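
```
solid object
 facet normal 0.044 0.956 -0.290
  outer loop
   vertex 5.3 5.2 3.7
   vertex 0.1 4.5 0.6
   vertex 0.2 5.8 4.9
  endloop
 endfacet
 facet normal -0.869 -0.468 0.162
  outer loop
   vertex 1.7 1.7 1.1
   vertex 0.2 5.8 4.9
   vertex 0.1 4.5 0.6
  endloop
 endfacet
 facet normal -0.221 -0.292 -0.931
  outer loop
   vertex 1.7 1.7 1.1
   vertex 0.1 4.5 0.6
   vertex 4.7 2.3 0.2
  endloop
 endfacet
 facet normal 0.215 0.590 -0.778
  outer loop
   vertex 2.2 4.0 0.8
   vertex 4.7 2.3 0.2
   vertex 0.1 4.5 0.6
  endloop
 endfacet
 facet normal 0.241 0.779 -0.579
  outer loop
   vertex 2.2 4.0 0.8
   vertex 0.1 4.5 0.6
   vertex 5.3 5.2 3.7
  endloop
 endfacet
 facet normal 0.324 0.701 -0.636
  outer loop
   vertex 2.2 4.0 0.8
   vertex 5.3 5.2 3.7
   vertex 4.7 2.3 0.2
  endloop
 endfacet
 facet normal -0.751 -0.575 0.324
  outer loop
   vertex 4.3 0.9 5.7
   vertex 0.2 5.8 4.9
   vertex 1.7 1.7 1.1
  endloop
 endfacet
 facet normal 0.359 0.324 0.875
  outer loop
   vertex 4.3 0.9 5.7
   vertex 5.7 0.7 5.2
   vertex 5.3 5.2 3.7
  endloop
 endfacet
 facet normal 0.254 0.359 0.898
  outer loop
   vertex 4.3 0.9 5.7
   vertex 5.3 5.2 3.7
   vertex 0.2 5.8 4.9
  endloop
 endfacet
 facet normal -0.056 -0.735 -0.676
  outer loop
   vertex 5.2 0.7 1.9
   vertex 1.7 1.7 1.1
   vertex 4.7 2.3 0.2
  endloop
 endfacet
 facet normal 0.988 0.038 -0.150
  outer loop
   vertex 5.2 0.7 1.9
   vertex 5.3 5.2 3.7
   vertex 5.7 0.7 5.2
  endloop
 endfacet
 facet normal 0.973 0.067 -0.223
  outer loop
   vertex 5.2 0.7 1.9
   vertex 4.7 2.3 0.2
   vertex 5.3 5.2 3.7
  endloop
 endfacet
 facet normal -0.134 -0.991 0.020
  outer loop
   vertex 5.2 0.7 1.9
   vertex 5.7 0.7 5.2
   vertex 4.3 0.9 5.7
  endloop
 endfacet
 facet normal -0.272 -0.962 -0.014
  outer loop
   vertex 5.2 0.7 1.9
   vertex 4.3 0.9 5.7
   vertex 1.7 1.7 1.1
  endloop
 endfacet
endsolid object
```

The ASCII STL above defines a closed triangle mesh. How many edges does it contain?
21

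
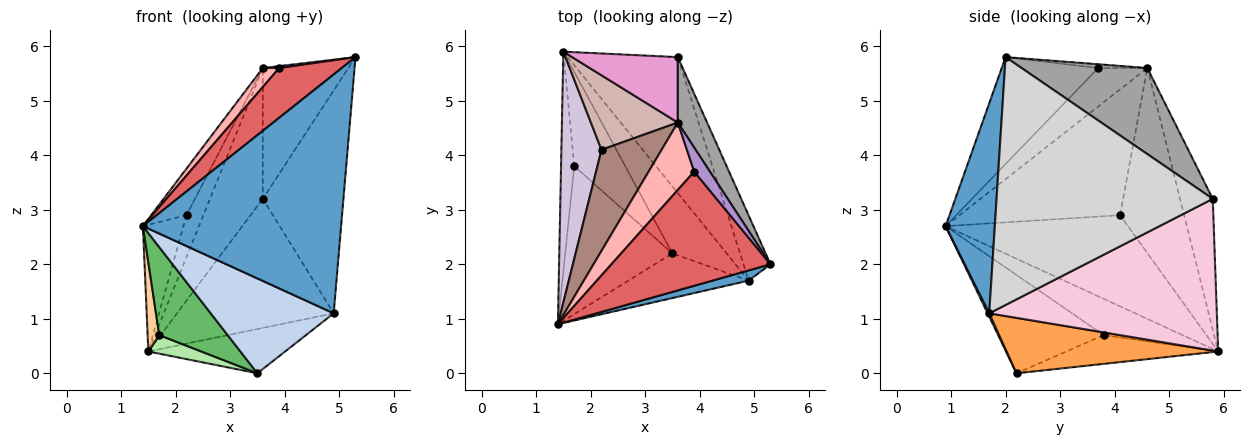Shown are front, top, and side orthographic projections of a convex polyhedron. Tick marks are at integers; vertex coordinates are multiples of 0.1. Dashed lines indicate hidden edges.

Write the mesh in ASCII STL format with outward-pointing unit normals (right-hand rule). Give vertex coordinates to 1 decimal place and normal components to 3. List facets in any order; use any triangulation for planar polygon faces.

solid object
 facet normal 0.241 -0.970 0.041
  outer loop
   vertex 4.9 1.7 1.1
   vertex 5.3 2.0 5.8
   vertex 1.4 0.9 2.7
  endloop
 endfacet
 facet normal 0.012 -0.905 -0.426
  outer loop
   vertex 4.9 1.7 1.1
   vertex 1.4 0.9 2.7
   vertex 3.5 2.2 0.0
  endloop
 endfacet
 facet normal 0.649 0.419 -0.635
  outer loop
   vertex 4.9 1.7 1.1
   vertex 3.5 2.2 0.0
   vertex 1.5 5.9 0.4
  endloop
 endfacet
 facet normal -0.931 -0.137 -0.338
  outer loop
   vertex 1.7 3.8 0.7
   vertex 1.4 0.9 2.7
   vertex 1.5 5.9 0.4
  endloop
 endfacet
 facet normal -0.619 -0.401 -0.675
  outer loop
   vertex 1.7 3.8 0.7
   vertex 3.5 2.2 0.0
   vertex 1.4 0.9 2.7
  endloop
 endfacet
 facet normal -0.484 -0.169 -0.859
  outer loop
   vertex 1.7 3.8 0.7
   vertex 1.5 5.9 0.4
   vertex 3.5 2.2 0.0
  endloop
 endfacet
 facet normal -0.524 -0.340 0.781
  outer loop
   vertex 3.9 3.7 5.6
   vertex 1.4 0.9 2.7
   vertex 5.3 2.0 5.8
  endloop
 endfacet
 facet normal -0.631 -0.210 0.747
  outer loop
   vertex 3.9 3.7 5.6
   vertex 3.6 4.6 5.6
   vertex 1.4 0.9 2.7
  endloop
 endfacet
 facet normal -0.233 -0.078 0.969
  outer loop
   vertex 3.9 3.7 5.6
   vertex 5.3 2.0 5.8
   vertex 3.6 4.6 5.6
  endloop
 endfacet
 facet normal -0.897 0.200 0.395
  outer loop
   vertex 2.2 4.1 2.9
   vertex 1.5 5.9 0.4
   vertex 1.4 0.9 2.7
  endloop
 endfacet
 facet normal -0.885 0.195 0.423
  outer loop
   vertex 2.2 4.1 2.9
   vertex 1.4 0.9 2.7
   vertex 3.6 4.6 5.6
  endloop
 endfacet
 facet normal -0.880 0.232 0.414
  outer loop
   vertex 2.2 4.1 2.9
   vertex 3.6 4.6 5.6
   vertex 1.5 5.9 0.4
  endloop
 endfacet
 facet normal -0.484 0.782 0.391
  outer loop
   vertex 3.6 5.8 3.2
   vertex 1.5 5.9 0.4
   vertex 3.6 4.6 5.6
  endloop
 endfacet
 facet normal 0.707 0.487 -0.513
  outer loop
   vertex 3.6 5.8 3.2
   vertex 4.9 1.7 1.1
   vertex 1.5 5.9 0.4
  endloop
 endfacet
 facet normal 0.796 0.541 0.271
  outer loop
   vertex 3.6 5.8 3.2
   vertex 3.6 4.6 5.6
   vertex 5.3 2.0 5.8
  endloop
 endfacet
 facet normal 0.932 0.348 -0.102
  outer loop
   vertex 3.6 5.8 3.2
   vertex 5.3 2.0 5.8
   vertex 4.9 1.7 1.1
  endloop
 endfacet
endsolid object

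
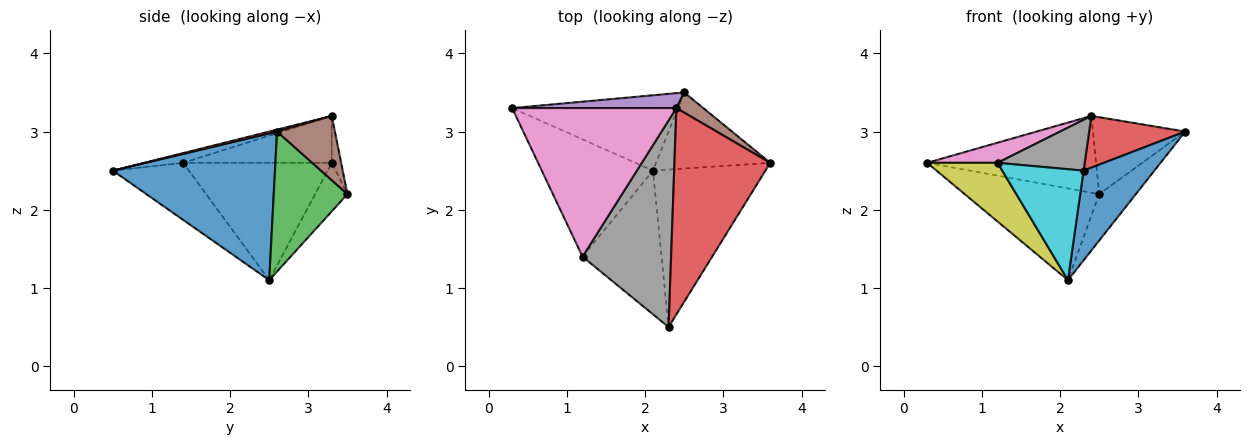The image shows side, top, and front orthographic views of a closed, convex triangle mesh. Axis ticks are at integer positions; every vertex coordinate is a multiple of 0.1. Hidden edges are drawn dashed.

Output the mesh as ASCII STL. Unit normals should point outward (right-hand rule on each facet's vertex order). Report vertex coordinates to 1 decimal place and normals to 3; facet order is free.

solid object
 facet normal 0.750 -0.327 -0.575
  outer loop
   vertex 2.1 2.5 1.1
   vertex 3.6 2.6 3.0
   vertex 2.3 0.5 2.5
  endloop
 endfacet
 facet normal -0.183 0.760 -0.624
  outer loop
   vertex 2.5 3.5 2.2
   vertex 2.1 2.5 1.1
   vertex 0.3 3.3 2.6
  endloop
 endfacet
 facet normal 0.723 0.360 -0.590
  outer loop
   vertex 2.5 3.5 2.2
   vertex 3.6 2.6 3.0
   vertex 2.1 2.5 1.1
  endloop
 endfacet
 facet normal 0.020 -0.243 0.970
  outer loop
   vertex 2.4 3.3 3.2
   vertex 2.3 0.5 2.5
   vertex 3.6 2.6 3.0
  endloop
 endfacet
 facet normal -0.054 0.980 0.191
  outer loop
   vertex 2.4 3.3 3.2
   vertex 2.5 3.5 2.2
   vertex 0.3 3.3 2.6
  endloop
 endfacet
 facet normal 0.519 0.827 0.217
  outer loop
   vertex 2.4 3.3 3.2
   vertex 3.6 2.6 3.0
   vertex 2.5 3.5 2.2
  endloop
 endfacet
 facet normal -0.272 -0.129 0.953
  outer loop
   vertex 1.2 1.4 2.6
   vertex 2.4 3.3 3.2
   vertex 0.3 3.3 2.6
  endloop
 endfacet
 facet normal -0.107 -0.238 0.966
  outer loop
   vertex 1.2 1.4 2.6
   vertex 2.3 0.5 2.5
   vertex 2.4 3.3 3.2
  endloop
 endfacet
 facet normal -0.686 -0.325 -0.650
  outer loop
   vertex 1.2 1.4 2.6
   vertex 0.3 3.3 2.6
   vertex 2.1 2.5 1.1
  endloop
 endfacet
 facet normal -0.497 -0.531 -0.687
  outer loop
   vertex 1.2 1.4 2.6
   vertex 2.1 2.5 1.1
   vertex 2.3 0.5 2.5
  endloop
 endfacet
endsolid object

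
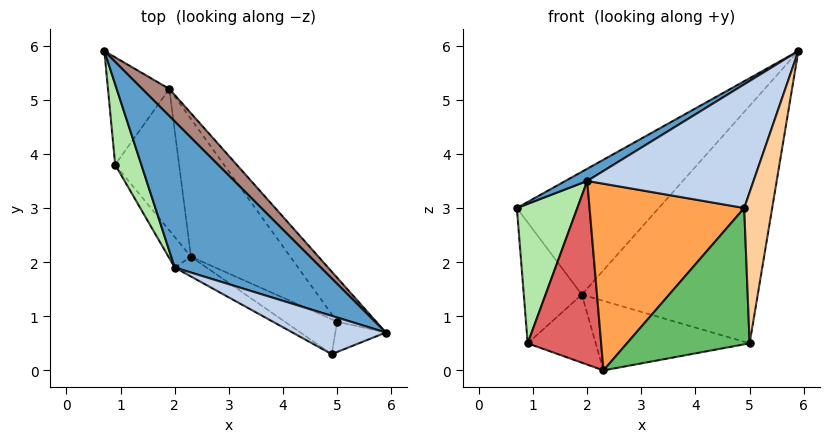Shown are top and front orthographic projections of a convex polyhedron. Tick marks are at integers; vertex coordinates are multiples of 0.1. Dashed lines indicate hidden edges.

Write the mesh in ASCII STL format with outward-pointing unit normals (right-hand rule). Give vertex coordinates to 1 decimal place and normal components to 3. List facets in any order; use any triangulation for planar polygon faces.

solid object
 facet normal -0.538 -0.070 0.840
  outer loop
   vertex 2.0 1.9 3.5
   vertex 5.9 0.7 5.9
   vertex 0.7 5.9 3.0
  endloop
 endfacet
 facet normal -0.430 -0.862 0.267
  outer loop
   vertex 2.0 1.9 3.5
   vertex 4.9 0.3 3.0
   vertex 5.9 0.7 5.9
  endloop
 endfacet
 facet normal -0.493 -0.865 -0.092
  outer loop
   vertex 2.0 1.9 3.5
   vertex 2.3 2.1 0.0
   vertex 4.9 0.3 3.0
  endloop
 endfacet
 facet normal 0.694 -0.706 -0.142
  outer loop
   vertex 5.0 0.9 0.5
   vertex 5.9 0.7 5.9
   vertex 4.9 0.3 3.0
  endloop
 endfacet
 facet normal -0.359 -0.904 -0.231
  outer loop
   vertex 5.0 0.9 0.5
   vertex 4.9 0.3 3.0
   vertex 2.3 2.1 0.0
  endloop
 endfacet
 facet normal -0.944 -0.286 0.165
  outer loop
   vertex 0.9 3.8 0.5
   vertex 2.0 1.9 3.5
   vertex 0.7 5.9 3.0
  endloop
 endfacet
 facet normal -0.782 -0.614 -0.102
  outer loop
   vertex 0.9 3.8 0.5
   vertex 2.3 2.1 0.0
   vertex 2.0 1.9 3.5
  endloop
 endfacet
 facet normal 0.343 0.423 -0.839
  outer loop
   vertex 1.9 5.2 1.4
   vertex 5.0 0.9 0.5
   vertex 2.3 2.1 0.0
  endloop
 endfacet
 facet normal 0.200 0.425 -0.883
  outer loop
   vertex 1.9 5.2 1.4
   vertex 2.3 2.1 0.0
   vertex 0.9 3.8 0.5
  endloop
 endfacet
 facet normal -0.410 0.682 -0.606
  outer loop
   vertex 1.9 5.2 1.4
   vertex 0.9 3.8 0.5
   vertex 0.7 5.9 3.0
  endloop
 endfacet
 facet normal 0.651 0.742 0.163
  outer loop
   vertex 1.9 5.2 1.4
   vertex 0.7 5.9 3.0
   vertex 5.9 0.7 5.9
  endloop
 endfacet
 facet normal 0.795 0.596 -0.110
  outer loop
   vertex 1.9 5.2 1.4
   vertex 5.9 0.7 5.9
   vertex 5.0 0.9 0.5
  endloop
 endfacet
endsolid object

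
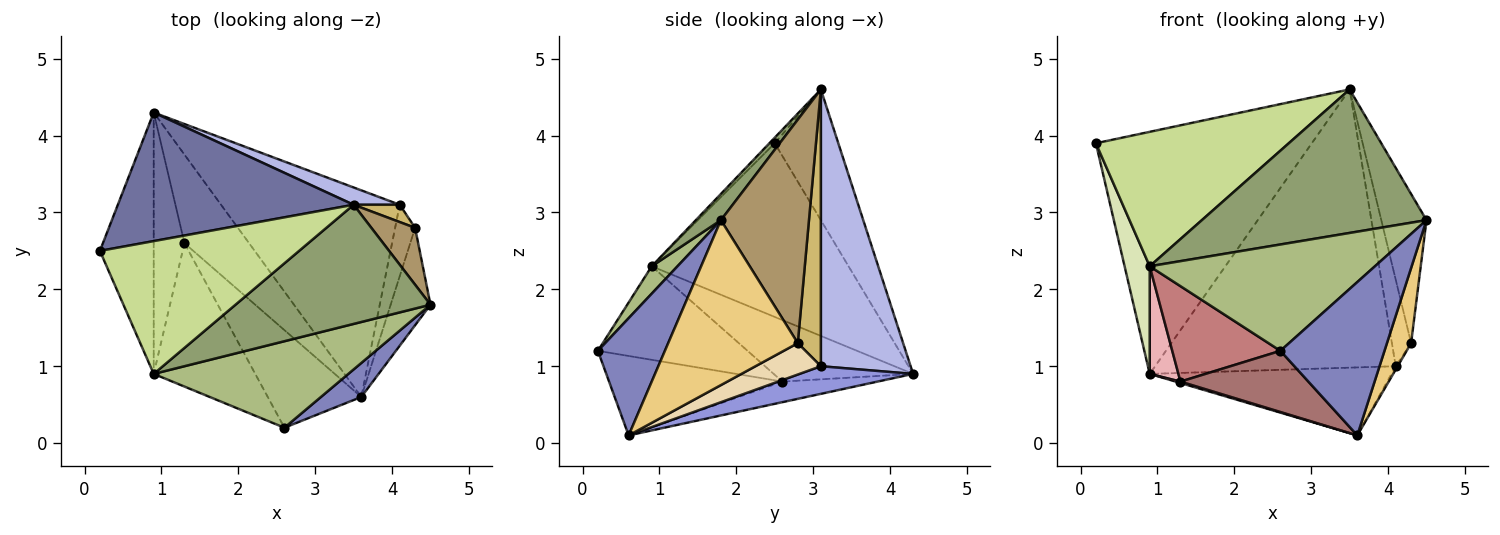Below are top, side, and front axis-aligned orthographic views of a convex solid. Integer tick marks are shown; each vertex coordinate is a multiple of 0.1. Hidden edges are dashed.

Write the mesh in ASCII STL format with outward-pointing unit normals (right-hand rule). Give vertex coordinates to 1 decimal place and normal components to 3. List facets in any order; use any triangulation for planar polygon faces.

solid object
 facet normal -0.252 0.855 0.454
  outer loop
   vertex 3.5 3.1 4.6
   vertex 0.9 4.3 0.9
   vertex 0.2 2.5 3.9
  endloop
 endfacet
 facet normal 0.532 -0.827 0.183
  outer loop
   vertex 2.6 0.2 1.2
   vertex 3.6 0.6 0.1
   vertex 4.5 1.8 2.9
  endloop
 endfacet
 facet normal 0.145 0.309 -0.940
  outer loop
   vertex 4.1 3.1 1.0
   vertex 3.6 0.6 0.1
   vertex 0.9 4.3 0.9
  endloop
 endfacet
 facet normal 0.349 0.935 0.058
  outer loop
   vertex 4.1 3.1 1.0
   vertex 0.9 4.3 0.9
   vertex 3.5 3.1 4.6
  endloop
 endfacet
 facet normal 0.086 -0.767 0.636
  outer loop
   vertex 0.9 0.9 2.3
   vertex 4.5 1.8 2.9
   vertex 3.5 3.1 4.6
  endloop
 endfacet
 facet normal 0.088 -0.773 0.628
  outer loop
   vertex 0.9 0.9 2.3
   vertex 2.6 0.2 1.2
   vertex 4.5 1.8 2.9
  endloop
 endfacet
 facet normal -0.020 -0.711 0.703
  outer loop
   vertex 0.9 0.9 2.3
   vertex 3.5 3.1 4.6
   vertex 0.2 2.5 3.9
  endloop
 endfacet
 facet normal -0.948 -0.121 -0.294
  outer loop
   vertex 0.9 0.9 2.3
   vertex 0.2 2.5 3.9
   vertex 0.9 4.3 0.9
  endloop
 endfacet
 facet normal 0.876 0.450 0.172
  outer loop
   vertex 4.3 2.8 1.3
   vertex 3.5 3.1 4.6
   vertex 4.5 1.8 2.9
  endloop
 endfacet
 facet normal 0.762 0.635 0.127
  outer loop
   vertex 4.3 2.8 1.3
   vertex 4.1 3.1 1.0
   vertex 3.5 3.1 4.6
  endloop
 endfacet
 facet normal 0.956 -0.178 -0.231
  outer loop
   vertex 4.3 2.8 1.3
   vertex 4.5 1.8 2.9
   vertex 3.6 0.6 0.1
  endloop
 endfacet
 facet normal 0.843 0.025 -0.537
  outer loop
   vertex 4.3 2.8 1.3
   vertex 3.6 0.6 0.1
   vertex 4.1 3.1 1.0
  endloop
 endfacet
 facet normal -0.584 -0.431 -0.688
  outer loop
   vertex 1.3 2.6 0.8
   vertex 3.6 0.6 0.1
   vertex 2.6 0.2 1.2
  endloop
 endfacet
 facet normal -0.608 -0.440 -0.661
  outer loop
   vertex 1.3 2.6 0.8
   vertex 2.6 0.2 1.2
   vertex 0.9 0.9 2.3
  endloop
 endfacet
 facet normal -0.303 -0.015 -0.953
  outer loop
   vertex 1.3 2.6 0.8
   vertex 0.9 4.3 0.9
   vertex 3.6 0.6 0.1
  endloop
 endfacet
 facet normal -0.880 -0.181 -0.440
  outer loop
   vertex 1.3 2.6 0.8
   vertex 0.9 0.9 2.3
   vertex 0.9 4.3 0.9
  endloop
 endfacet
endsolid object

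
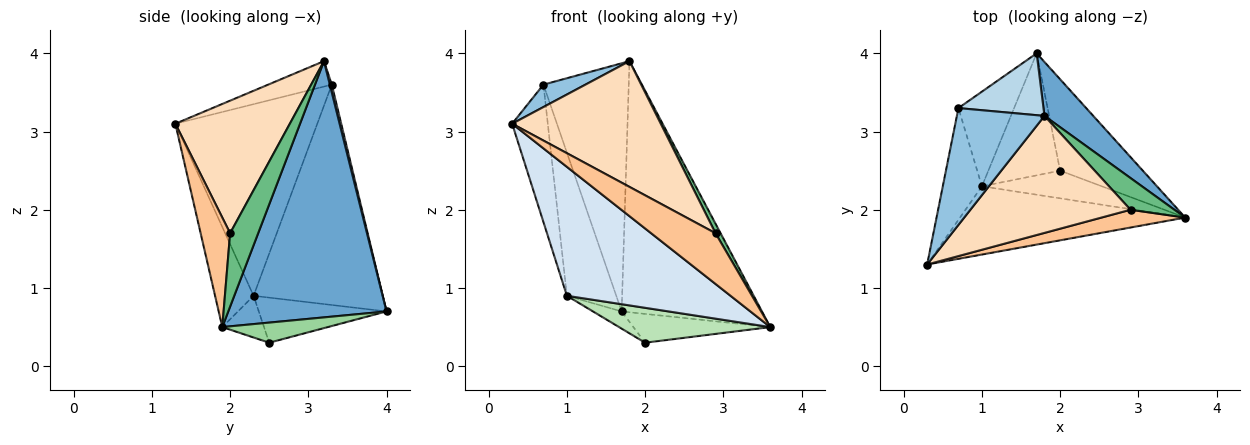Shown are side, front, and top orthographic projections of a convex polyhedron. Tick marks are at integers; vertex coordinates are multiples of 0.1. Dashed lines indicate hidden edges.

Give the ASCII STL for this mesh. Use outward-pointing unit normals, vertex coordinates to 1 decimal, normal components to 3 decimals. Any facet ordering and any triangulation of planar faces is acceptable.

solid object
 facet normal 0.741 0.657 0.141
  outer loop
   vertex 1.8 3.2 3.9
   vertex 3.6 1.9 0.5
   vertex 1.7 4.0 0.7
  endloop
 endfacet
 facet normal -0.274 -0.181 0.944
  outer loop
   vertex 0.7 3.3 3.6
   vertex 0.3 1.3 3.1
   vertex 1.8 3.2 3.9
  endloop
 endfacet
 facet normal 0.022 0.970 0.242
  outer loop
   vertex 0.7 3.3 3.6
   vertex 1.8 3.2 3.9
   vertex 1.7 4.0 0.7
  endloop
 endfacet
 facet normal -0.204 -0.865 -0.458
  outer loop
   vertex 1.0 2.3 0.9
   vertex 3.6 1.9 0.5
   vertex 0.3 1.3 3.1
  endloop
 endfacet
 facet normal -0.951 0.239 -0.194
  outer loop
   vertex 1.0 2.3 0.9
   vertex 0.3 1.3 3.1
   vertex 0.7 3.3 3.6
  endloop
 endfacet
 facet normal -0.909 0.347 -0.230
  outer loop
   vertex 1.0 2.3 0.9
   vertex 0.7 3.3 3.6
   vertex 1.7 4.0 0.7
  endloop
 endfacet
 facet normal 0.397 -0.866 0.304
  outer loop
   vertex 2.9 2.0 1.7
   vertex 0.3 1.3 3.1
   vertex 3.6 1.9 0.5
  endloop
 endfacet
 facet normal 0.491 -0.638 0.593
  outer loop
   vertex 2.9 2.0 1.7
   vertex 1.8 3.2 3.9
   vertex 0.3 1.3 3.1
  endloop
 endfacet
 facet normal 0.848 -0.153 0.507
  outer loop
   vertex 2.9 2.0 1.7
   vertex 3.6 1.9 0.5
   vertex 1.8 3.2 3.9
  endloop
 endfacet
 facet normal 0.226 0.293 -0.929
  outer loop
   vertex 2.0 2.5 0.3
   vertex 1.7 4.0 0.7
   vertex 3.6 1.9 0.5
  endloop
 endfacet
 facet normal -0.211 -0.766 -0.607
  outer loop
   vertex 2.0 2.5 0.3
   vertex 3.6 1.9 0.5
   vertex 1.0 2.3 0.9
  endloop
 endfacet
 facet normal -0.528 0.119 -0.841
  outer loop
   vertex 2.0 2.5 0.3
   vertex 1.0 2.3 0.9
   vertex 1.7 4.0 0.7
  endloop
 endfacet
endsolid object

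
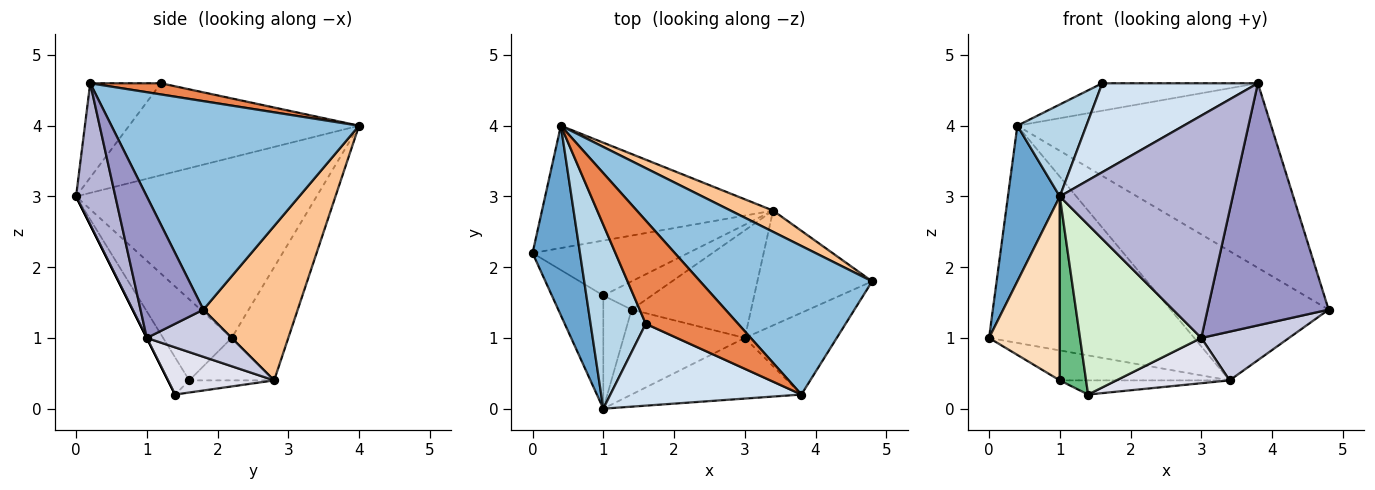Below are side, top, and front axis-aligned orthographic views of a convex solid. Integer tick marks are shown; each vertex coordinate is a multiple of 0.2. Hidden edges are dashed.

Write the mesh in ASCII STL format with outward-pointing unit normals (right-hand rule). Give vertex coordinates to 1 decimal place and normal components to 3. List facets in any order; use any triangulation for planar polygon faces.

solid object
 facet normal -0.947 -0.204 0.249
  outer loop
   vertex 0.4 4.0 4.0
   vertex 0.0 2.2 1.0
   vertex 1.0 0.0 3.0
  endloop
 endfacet
 facet normal 0.605 0.620 0.499
  outer loop
   vertex 3.8 0.2 4.6
   vertex 4.8 1.8 1.4
   vertex 0.4 4.0 4.0
  endloop
 endfacet
 facet normal -0.830 -0.249 0.498
  outer loop
   vertex 1.6 1.2 4.6
   vertex 0.4 4.0 4.0
   vertex 1.0 0.0 3.0
  endloop
 endfacet
 facet normal -0.317 -0.698 0.642
  outer loop
   vertex 1.6 1.2 4.6
   vertex 1.0 0.0 3.0
   vertex 3.8 0.2 4.6
  endloop
 endfacet
 facet normal 0.116 0.255 0.960
  outer loop
   vertex 1.6 1.2 4.6
   vertex 3.8 0.2 4.6
   vertex 0.4 4.0 4.0
  endloop
 endfacet
 facet normal -0.234 0.847 -0.477
  outer loop
   vertex 3.4 2.8 0.4
   vertex 0.0 2.2 1.0
   vertex 0.4 4.0 4.0
  endloop
 endfacet
 facet normal 0.508 0.850 0.140
  outer loop
   vertex 3.4 2.8 0.4
   vertex 0.4 4.0 4.0
   vertex 4.8 1.8 1.4
  endloop
 endfacet
 facet normal -0.637 -0.657 -0.404
  outer loop
   vertex 1.0 1.6 0.4
   vertex 1.0 0.0 3.0
   vertex 0.0 2.2 1.0
  endloop
 endfacet
 facet normal -0.567 -0.702 -0.432
  outer loop
   vertex 1.0 1.6 0.4
   vertex 1.4 1.4 0.2
   vertex 1.0 0.0 3.0
  endloop
 endfacet
 facet normal -0.233 0.466 -0.854
  outer loop
   vertex 1.0 1.6 0.4
   vertex 0.0 2.2 1.0
   vertex 3.4 2.8 0.4
  endloop
 endfacet
 facet normal -0.218 0.436 -0.873
  outer loop
   vertex 1.0 1.6 0.4
   vertex 3.4 2.8 0.4
   vertex 1.4 1.4 0.2
  endloop
 endfacet
 facet normal 0.000 -0.894 -0.447
  outer loop
   vertex 3.0 1.0 1.0
   vertex 1.0 0.0 3.0
   vertex 1.4 1.4 0.2
  endloop
 endfacet
 facet normal 0.442 -0.850 -0.287
  outer loop
   vertex 3.0 1.0 1.0
   vertex 4.8 1.8 1.4
   vertex 3.8 0.2 4.6
  endloop
 endfacet
 facet normal 0.214 -0.942 -0.257
  outer loop
   vertex 3.0 1.0 1.0
   vertex 3.8 0.2 4.6
   vertex 1.0 0.0 3.0
  endloop
 endfacet
 facet normal 0.354 -0.366 -0.861
  outer loop
   vertex 3.0 1.0 1.0
   vertex 3.4 2.8 0.4
   vertex 4.8 1.8 1.4
  endloop
 endfacet
 facet normal 0.342 -0.365 -0.866
  outer loop
   vertex 3.0 1.0 1.0
   vertex 1.4 1.4 0.2
   vertex 3.4 2.8 0.4
  endloop
 endfacet
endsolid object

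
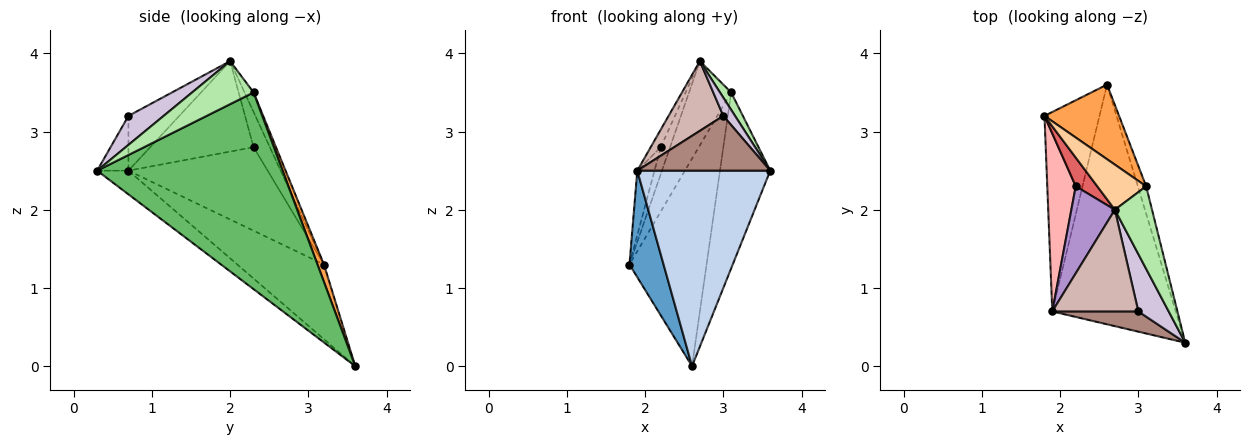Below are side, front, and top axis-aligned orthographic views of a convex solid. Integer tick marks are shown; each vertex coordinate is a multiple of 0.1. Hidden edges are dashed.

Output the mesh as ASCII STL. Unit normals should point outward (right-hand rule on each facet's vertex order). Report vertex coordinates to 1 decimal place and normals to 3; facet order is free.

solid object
 facet normal -0.768 -0.302 -0.565
  outer loop
   vertex 1.9 0.7 2.5
   vertex 1.8 3.2 1.3
   vertex 2.6 3.6 0.0
  endloop
 endfacet
 facet normal -0.147 -0.625 -0.766
  outer loop
   vertex 1.9 0.7 2.5
   vertex 2.6 3.6 0.0
   vertex 3.6 0.3 2.5
  endloop
 endfacet
 facet normal 0.079 0.938 0.337
  outer loop
   vertex 3.1 2.3 3.5
   vertex 2.6 3.6 0.0
   vertex 1.8 3.2 1.3
  endloop
 endfacet
 facet normal -0.186 0.866 0.464
  outer loop
   vertex 3.1 2.3 3.5
   vertex 1.8 3.2 1.3
   vertex 2.7 2.0 3.9
  endloop
 endfacet
 facet normal 0.964 0.261 -0.041
  outer loop
   vertex 3.1 2.3 3.5
   vertex 3.6 0.3 2.5
   vertex 2.6 3.6 0.0
  endloop
 endfacet
 facet normal 0.750 -0.136 0.648
  outer loop
   vertex 3.1 2.3 3.5
   vertex 2.7 2.0 3.9
   vertex 3.6 0.3 2.5
  endloop
 endfacet
 facet normal -0.766 0.440 0.468
  outer loop
   vertex 2.2 2.3 2.8
   vertex 2.7 2.0 3.9
   vertex 1.8 3.2 1.3
  endloop
 endfacet
 facet normal -0.940 0.116 0.320
  outer loop
   vertex 2.2 2.3 2.8
   vertex 1.8 3.2 1.3
   vertex 1.9 0.7 2.5
  endloop
 endfacet
 facet normal -0.898 0.087 0.432
  outer loop
   vertex 2.2 2.3 2.8
   vertex 1.9 0.7 2.5
   vertex 2.7 2.0 3.9
  endloop
 endfacet
 facet normal 0.673 -0.224 0.705
  outer loop
   vertex 3.0 0.7 3.2
   vertex 3.6 0.3 2.5
   vertex 2.7 2.0 3.9
  endloop
 endfacet
 facet normal -0.216 -0.916 0.339
  outer loop
   vertex 3.0 0.7 3.2
   vertex 1.9 0.7 2.5
   vertex 3.6 0.3 2.5
  endloop
 endfacet
 facet normal -0.465 -0.501 0.730
  outer loop
   vertex 3.0 0.7 3.2
   vertex 2.7 2.0 3.9
   vertex 1.9 0.7 2.5
  endloop
 endfacet
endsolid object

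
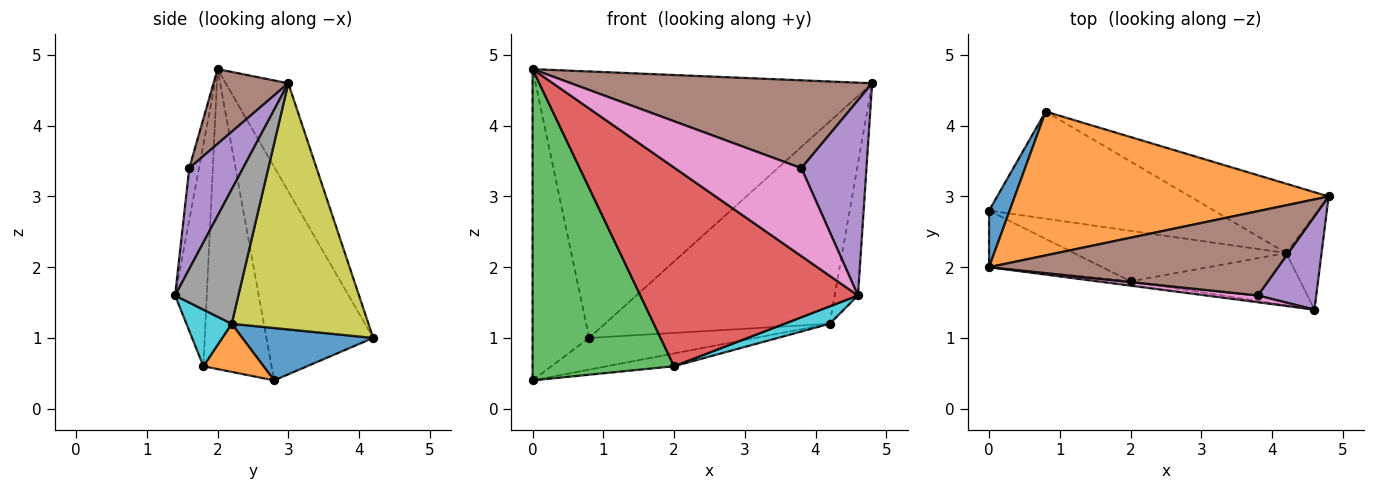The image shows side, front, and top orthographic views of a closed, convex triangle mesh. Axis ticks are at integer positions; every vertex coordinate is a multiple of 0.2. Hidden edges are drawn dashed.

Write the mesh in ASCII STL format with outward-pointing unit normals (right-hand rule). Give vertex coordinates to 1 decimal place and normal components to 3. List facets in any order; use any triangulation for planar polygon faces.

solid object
 facet normal -0.880 0.467 0.085
  outer loop
   vertex 0.8 4.2 1.0
   vertex 0.0 2.8 0.4
   vertex 0.0 2.0 4.8
  endloop
 endfacet
 facet normal -0.161 0.868 0.469
  outer loop
   vertex 0.8 4.2 1.0
   vertex 0.0 2.0 4.8
   vertex 4.8 3.0 4.6
  endloop
 endfacet
 facet normal -0.428 -0.889 -0.162
  outer loop
   vertex 2.0 1.8 0.6
   vertex 0.0 2.0 4.8
   vertex 0.0 2.8 0.4
  endloop
 endfacet
 facet normal -0.144 -0.989 -0.021
  outer loop
   vertex 2.0 1.8 0.6
   vertex 4.6 1.4 1.6
   vertex 0.0 2.0 4.8
  endloop
 endfacet
 facet normal 0.598 -0.723 0.346
  outer loop
   vertex 3.8 1.6 3.4
   vertex 4.6 1.4 1.6
   vertex 4.8 3.0 4.6
  endloop
 endfacet
 facet normal 0.176 -0.710 0.682
  outer loop
   vertex 3.8 1.6 3.4
   vertex 4.8 3.0 4.6
   vertex 0.0 2.0 4.8
  endloop
 endfacet
 facet normal -0.076 -0.994 0.076
  outer loop
   vertex 3.8 1.6 3.4
   vertex 0.0 2.0 4.8
   vertex 4.6 1.4 1.6
  endloop
 endfacet
 facet normal 0.911 0.336 -0.240
  outer loop
   vertex 4.2 2.2 1.2
   vertex 4.8 3.0 4.6
   vertex 4.6 1.4 1.6
  endloop
 endfacet
 facet normal 0.499 0.820 -0.281
  outer loop
   vertex 4.2 2.2 1.2
   vertex 0.8 4.2 1.0
   vertex 4.8 3.0 4.6
  endloop
 endfacet
 facet normal 0.302 -0.302 -0.905
  outer loop
   vertex 4.2 2.2 1.2
   vertex 4.6 1.4 1.6
   vertex 2.0 1.8 0.6
  endloop
 endfacet
 facet normal 0.218 0.277 -0.936
  outer loop
   vertex 4.2 2.2 1.2
   vertex 0.0 2.8 0.4
   vertex 0.8 4.2 1.0
  endloop
 endfacet
 facet normal 0.215 0.240 -0.947
  outer loop
   vertex 4.2 2.2 1.2
   vertex 2.0 1.8 0.6
   vertex 0.0 2.8 0.4
  endloop
 endfacet
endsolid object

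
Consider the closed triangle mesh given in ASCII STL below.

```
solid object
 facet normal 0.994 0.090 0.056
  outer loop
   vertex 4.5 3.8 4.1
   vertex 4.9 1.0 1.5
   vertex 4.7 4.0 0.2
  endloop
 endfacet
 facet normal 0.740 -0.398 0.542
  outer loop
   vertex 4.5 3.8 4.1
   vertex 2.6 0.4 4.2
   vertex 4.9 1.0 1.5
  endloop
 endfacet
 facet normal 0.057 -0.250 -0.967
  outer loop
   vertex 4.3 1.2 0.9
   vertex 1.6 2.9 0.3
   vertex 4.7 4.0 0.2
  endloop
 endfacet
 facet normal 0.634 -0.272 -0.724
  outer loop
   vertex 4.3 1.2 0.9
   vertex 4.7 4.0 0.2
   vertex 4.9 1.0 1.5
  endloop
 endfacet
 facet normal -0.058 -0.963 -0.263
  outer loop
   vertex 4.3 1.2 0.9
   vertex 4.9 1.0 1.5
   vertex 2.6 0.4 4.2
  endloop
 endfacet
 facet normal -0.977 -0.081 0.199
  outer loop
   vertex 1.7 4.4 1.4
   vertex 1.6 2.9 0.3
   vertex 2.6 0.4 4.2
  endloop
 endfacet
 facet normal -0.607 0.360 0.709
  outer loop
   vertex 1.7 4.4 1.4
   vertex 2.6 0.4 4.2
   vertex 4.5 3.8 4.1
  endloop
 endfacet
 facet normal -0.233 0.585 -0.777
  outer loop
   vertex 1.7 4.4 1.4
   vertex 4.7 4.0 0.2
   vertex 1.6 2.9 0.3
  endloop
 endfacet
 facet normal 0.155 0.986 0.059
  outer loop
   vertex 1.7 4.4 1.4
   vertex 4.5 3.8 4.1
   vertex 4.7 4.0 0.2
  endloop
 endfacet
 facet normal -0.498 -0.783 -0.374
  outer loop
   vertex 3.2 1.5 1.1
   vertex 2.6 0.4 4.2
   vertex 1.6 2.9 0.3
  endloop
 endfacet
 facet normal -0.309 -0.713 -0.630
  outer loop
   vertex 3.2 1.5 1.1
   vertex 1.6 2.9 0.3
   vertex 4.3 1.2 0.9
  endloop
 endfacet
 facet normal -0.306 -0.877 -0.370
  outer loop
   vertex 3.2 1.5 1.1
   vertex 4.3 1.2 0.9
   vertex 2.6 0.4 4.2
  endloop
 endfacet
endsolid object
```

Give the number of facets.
12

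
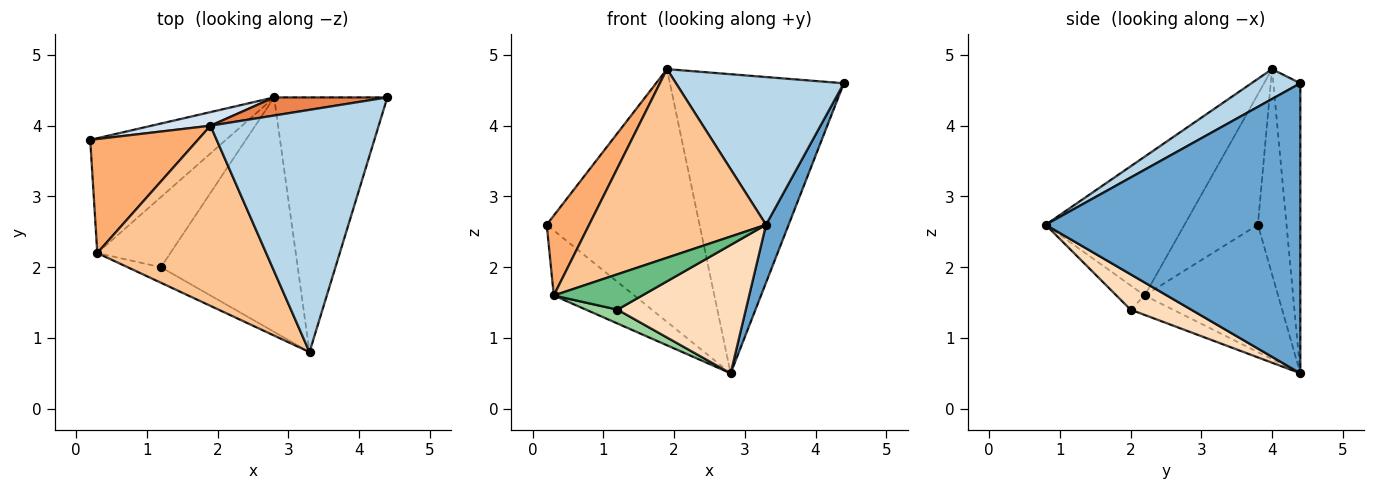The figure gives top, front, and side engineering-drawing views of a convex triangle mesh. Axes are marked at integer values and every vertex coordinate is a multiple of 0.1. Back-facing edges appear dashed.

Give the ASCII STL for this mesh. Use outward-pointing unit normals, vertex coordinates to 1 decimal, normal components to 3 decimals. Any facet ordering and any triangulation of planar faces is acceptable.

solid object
 facet normal 0.928 -0.082 -0.362
  outer loop
   vertex 2.8 4.4 0.5
   vertex 4.4 4.4 4.6
   vertex 3.3 0.8 2.6
  endloop
 endfacet
 facet normal -0.632 0.382 -0.674
  outer loop
   vertex 0.3 2.2 1.6
   vertex 0.2 3.8 2.6
   vertex 2.8 4.4 0.5
  endloop
 endfacet
 facet normal 0.150 -0.515 0.844
  outer loop
   vertex 1.9 4.0 4.8
   vertex 3.3 0.8 2.6
   vertex 4.4 4.4 4.6
  endloop
 endfacet
 facet normal -0.184 0.982 0.053
  outer loop
   vertex 1.9 4.0 4.8
   vertex 2.8 4.4 0.5
   vertex 0.2 3.8 2.6
  endloop
 endfacet
 facet normal -0.153 0.986 0.060
  outer loop
   vertex 1.9 4.0 4.8
   vertex 4.4 4.4 4.6
   vertex 2.8 4.4 0.5
  endloop
 endfacet
 facet normal -0.704 -0.407 0.581
  outer loop
   vertex 1.9 4.0 4.8
   vertex 0.2 3.8 2.6
   vertex 0.3 2.2 1.6
  endloop
 endfacet
 facet normal -0.494 -0.629 0.601
  outer loop
   vertex 1.9 4.0 4.8
   vertex 0.3 2.2 1.6
   vertex 3.3 0.8 2.6
  endloop
 endfacet
 facet normal 0.221 -0.468 -0.855
  outer loop
   vertex 1.2 2.0 1.4
   vertex 2.8 4.4 0.5
   vertex 3.3 0.8 2.6
  endloop
 endfacet
 facet normal -0.281 -0.878 -0.387
  outer loop
   vertex 1.2 2.0 1.4
   vertex 3.3 0.8 2.6
   vertex 0.3 2.2 1.6
  endloop
 endfacet
 facet normal -0.253 -0.188 -0.949
  outer loop
   vertex 1.2 2.0 1.4
   vertex 0.3 2.2 1.6
   vertex 2.8 4.4 0.5
  endloop
 endfacet
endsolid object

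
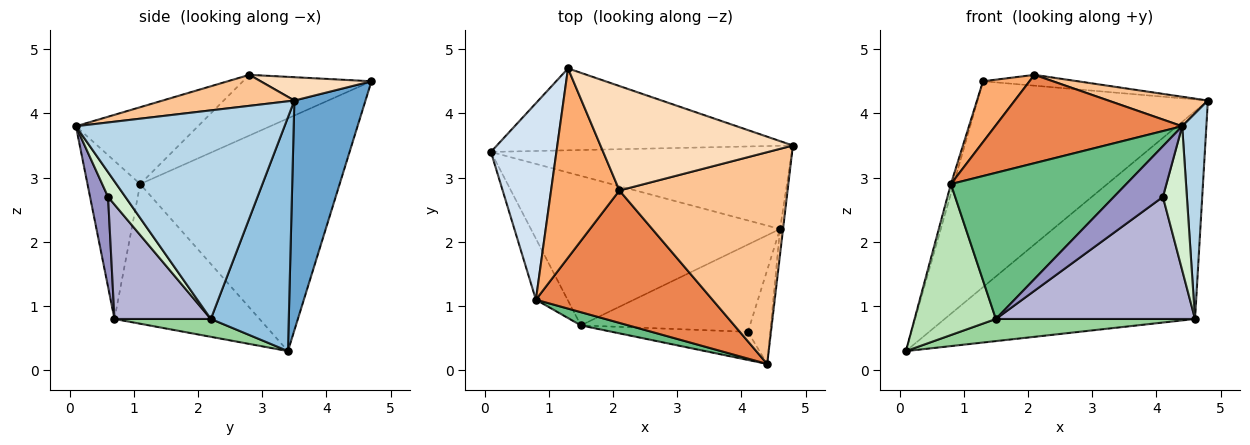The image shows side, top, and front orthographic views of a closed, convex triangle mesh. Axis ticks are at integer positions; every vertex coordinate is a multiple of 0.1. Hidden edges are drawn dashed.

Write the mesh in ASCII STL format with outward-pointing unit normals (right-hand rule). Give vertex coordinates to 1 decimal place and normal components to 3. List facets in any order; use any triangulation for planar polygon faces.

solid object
 facet normal 0.276 0.893 -0.355
  outer loop
   vertex 1.3 4.7 4.5
   vertex 4.8 3.5 4.2
   vertex 0.1 3.4 0.3
  endloop
 endfacet
 facet normal 0.278 0.892 -0.357
  outer loop
   vertex 4.6 2.2 0.8
   vertex 0.1 3.4 0.3
   vertex 4.8 3.5 4.2
  endloop
 endfacet
 facet normal 0.993 -0.115 -0.014
  outer loop
   vertex 4.6 2.2 0.8
   vertex 4.8 3.5 4.2
   vertex 4.4 0.1 3.8
  endloop
 endfacet
 facet normal -0.963 0.013 0.271
  outer loop
   vertex 0.8 1.1 2.9
   vertex 1.3 4.7 4.5
   vertex 0.1 3.4 0.3
  endloop
 endfacet
 facet normal -0.340 -0.522 0.782
  outer loop
   vertex 2.1 2.8 4.6
   vertex 0.8 1.1 2.9
   vertex 4.4 0.1 3.8
  endloop
 endfacet
 facet normal -0.646 -0.234 0.727
  outer loop
   vertex 2.1 2.8 4.6
   vertex 1.3 4.7 4.5
   vertex 0.8 1.1 2.9
  endloop
 endfacet
 facet normal 0.180 -0.136 0.974
  outer loop
   vertex 2.1 2.8 4.6
   vertex 4.4 0.1 3.8
   vertex 4.8 3.5 4.2
  endloop
 endfacet
 facet normal 0.120 0.102 0.988
  outer loop
   vertex 2.1 2.8 4.6
   vertex 4.8 3.5 4.2
   vertex 1.3 4.7 4.5
  endloop
 endfacet
 facet normal -0.287 -0.954 0.086
  outer loop
   vertex 1.5 0.7 0.8
   vertex 4.4 0.1 3.8
   vertex 0.8 1.1 2.9
  endloop
 endfacet
 facet normal 0.071 -0.146 -0.987
  outer loop
   vertex 1.5 0.7 0.8
   vertex 0.1 3.4 0.3
   vertex 4.6 2.2 0.8
  endloop
 endfacet
 facet normal -0.856 -0.480 -0.194
  outer loop
   vertex 1.5 0.7 0.8
   vertex 0.8 1.1 2.9
   vertex 0.1 3.4 0.3
  endloop
 endfacet
 facet normal 0.518 -0.717 -0.467
  outer loop
   vertex 4.1 0.6 2.7
   vertex 4.6 2.2 0.8
   vertex 4.4 0.1 3.8
  endloop
 endfacet
 facet normal 0.305 -0.833 -0.462
  outer loop
   vertex 4.1 0.6 2.7
   vertex 4.4 0.1 3.8
   vertex 1.5 0.7 0.8
  endloop
 endfacet
 facet normal 0.366 -0.757 -0.541
  outer loop
   vertex 4.1 0.6 2.7
   vertex 1.5 0.7 0.8
   vertex 4.6 2.2 0.8
  endloop
 endfacet
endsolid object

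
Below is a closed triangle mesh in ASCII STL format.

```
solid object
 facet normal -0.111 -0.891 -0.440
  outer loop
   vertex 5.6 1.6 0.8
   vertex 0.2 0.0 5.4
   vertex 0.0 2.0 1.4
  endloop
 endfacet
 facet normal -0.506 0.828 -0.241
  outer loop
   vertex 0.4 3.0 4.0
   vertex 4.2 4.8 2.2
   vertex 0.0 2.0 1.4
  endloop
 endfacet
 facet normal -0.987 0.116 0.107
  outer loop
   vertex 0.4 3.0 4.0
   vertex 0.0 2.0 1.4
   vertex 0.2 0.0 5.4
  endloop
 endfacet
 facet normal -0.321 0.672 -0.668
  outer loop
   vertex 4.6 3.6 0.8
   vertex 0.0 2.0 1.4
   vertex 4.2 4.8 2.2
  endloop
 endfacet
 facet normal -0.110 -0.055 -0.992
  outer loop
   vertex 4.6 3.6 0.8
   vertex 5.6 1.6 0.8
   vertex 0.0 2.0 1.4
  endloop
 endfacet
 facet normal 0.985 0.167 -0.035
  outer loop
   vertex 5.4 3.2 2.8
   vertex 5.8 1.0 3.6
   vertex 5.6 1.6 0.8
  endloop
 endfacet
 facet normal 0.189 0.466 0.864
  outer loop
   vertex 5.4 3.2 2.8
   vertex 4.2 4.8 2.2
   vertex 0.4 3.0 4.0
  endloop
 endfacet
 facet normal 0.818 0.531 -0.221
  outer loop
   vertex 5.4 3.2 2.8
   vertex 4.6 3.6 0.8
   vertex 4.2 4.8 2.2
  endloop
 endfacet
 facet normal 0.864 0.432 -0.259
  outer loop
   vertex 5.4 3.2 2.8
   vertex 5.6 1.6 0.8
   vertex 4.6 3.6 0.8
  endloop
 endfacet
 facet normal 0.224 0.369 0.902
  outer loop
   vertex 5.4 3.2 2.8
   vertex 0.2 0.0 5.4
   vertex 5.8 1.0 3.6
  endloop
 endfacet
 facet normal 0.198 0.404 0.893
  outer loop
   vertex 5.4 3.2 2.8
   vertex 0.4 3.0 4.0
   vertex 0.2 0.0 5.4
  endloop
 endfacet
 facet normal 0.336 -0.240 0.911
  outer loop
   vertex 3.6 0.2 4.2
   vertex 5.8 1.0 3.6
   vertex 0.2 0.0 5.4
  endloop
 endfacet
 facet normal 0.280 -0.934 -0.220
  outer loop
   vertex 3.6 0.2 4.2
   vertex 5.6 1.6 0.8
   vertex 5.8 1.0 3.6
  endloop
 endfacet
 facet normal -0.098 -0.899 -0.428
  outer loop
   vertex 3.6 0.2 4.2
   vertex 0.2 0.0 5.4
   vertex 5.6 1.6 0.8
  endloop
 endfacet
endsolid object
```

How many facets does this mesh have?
14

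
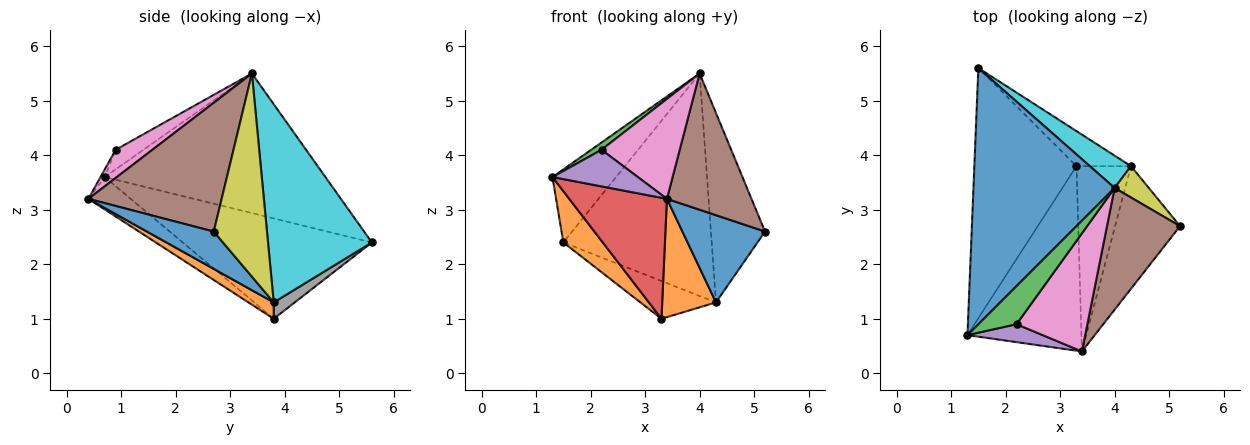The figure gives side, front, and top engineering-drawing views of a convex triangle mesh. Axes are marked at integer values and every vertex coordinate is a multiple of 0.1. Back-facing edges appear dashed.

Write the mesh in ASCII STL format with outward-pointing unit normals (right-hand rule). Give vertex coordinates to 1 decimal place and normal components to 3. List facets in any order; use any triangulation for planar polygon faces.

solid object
 facet normal -0.689 0.199 0.697
  outer loop
   vertex 4.0 3.4 5.5
   vertex 1.5 5.6 2.4
   vertex 1.3 0.7 3.6
  endloop
 endfacet
 facet normal -0.694 -0.145 -0.706
  outer loop
   vertex 3.3 3.8 1.0
   vertex 1.3 0.7 3.6
   vertex 1.5 5.6 2.4
  endloop
 endfacet
 facet normal -0.450 -0.167 0.877
  outer loop
   vertex 2.2 0.9 4.1
   vertex 4.0 3.4 5.5
   vertex 1.3 0.7 3.6
  endloop
 endfacet
 facet normal -0.231 -0.533 -0.814
  outer loop
   vertex 3.4 0.4 3.2
   vertex 1.3 0.7 3.6
   vertex 3.3 3.8 1.0
  endloop
 endfacet
 facet normal -0.045 -0.897 0.439
  outer loop
   vertex 3.4 0.4 3.2
   vertex 2.2 0.9 4.1
   vertex 1.3 0.7 3.6
  endloop
 endfacet
 facet normal 0.762 -0.483 0.432
  outer loop
   vertex 3.4 0.4 3.2
   vertex 5.2 2.7 2.6
   vertex 4.0 3.4 5.5
  endloop
 endfacet
 facet normal 0.290 -0.618 0.731
  outer loop
   vertex 3.4 0.4 3.2
   vertex 4.0 3.4 5.5
   vertex 2.2 0.9 4.1
  endloop
 endfacet
 facet normal 0.200 0.718 -0.666
  outer loop
   vertex 4.3 3.8 1.3
   vertex 3.3 3.8 1.0
   vertex 1.5 5.6 2.4
  endloop
 endfacet
 facet normal 0.696 0.708 0.117
  outer loop
   vertex 4.3 3.8 1.3
   vertex 4.0 3.4 5.5
   vertex 5.2 2.7 2.6
  endloop
 endfacet
 facet normal 0.569 0.814 0.118
  outer loop
   vertex 4.3 3.8 1.3
   vertex 1.5 5.6 2.4
   vertex 4.0 3.4 5.5
  endloop
 endfacet
 facet normal 0.425 -0.525 -0.738
  outer loop
   vertex 4.3 3.8 1.3
   vertex 5.2 2.7 2.6
   vertex 3.4 0.4 3.2
  endloop
 endfacet
 facet normal 0.245 -0.522 -0.817
  outer loop
   vertex 4.3 3.8 1.3
   vertex 3.4 0.4 3.2
   vertex 3.3 3.8 1.0
  endloop
 endfacet
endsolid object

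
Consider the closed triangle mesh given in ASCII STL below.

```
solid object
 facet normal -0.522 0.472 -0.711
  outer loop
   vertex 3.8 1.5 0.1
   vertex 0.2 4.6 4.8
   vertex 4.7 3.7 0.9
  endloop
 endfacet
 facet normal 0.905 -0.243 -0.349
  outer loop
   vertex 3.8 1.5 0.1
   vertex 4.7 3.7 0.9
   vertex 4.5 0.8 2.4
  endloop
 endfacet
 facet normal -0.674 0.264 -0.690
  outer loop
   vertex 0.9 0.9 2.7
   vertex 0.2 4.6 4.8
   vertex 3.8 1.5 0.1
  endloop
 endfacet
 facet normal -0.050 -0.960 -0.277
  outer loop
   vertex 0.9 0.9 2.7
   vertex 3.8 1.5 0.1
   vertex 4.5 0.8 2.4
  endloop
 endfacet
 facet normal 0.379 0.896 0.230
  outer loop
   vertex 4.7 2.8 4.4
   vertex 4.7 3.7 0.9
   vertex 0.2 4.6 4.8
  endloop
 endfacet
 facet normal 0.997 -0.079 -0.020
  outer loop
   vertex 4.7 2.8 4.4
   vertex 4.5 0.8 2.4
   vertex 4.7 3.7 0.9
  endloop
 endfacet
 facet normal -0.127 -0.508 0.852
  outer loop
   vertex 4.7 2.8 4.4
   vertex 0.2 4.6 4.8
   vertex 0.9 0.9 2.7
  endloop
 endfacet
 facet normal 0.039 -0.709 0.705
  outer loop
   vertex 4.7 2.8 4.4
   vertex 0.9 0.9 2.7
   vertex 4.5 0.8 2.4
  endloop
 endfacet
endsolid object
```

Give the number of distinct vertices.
6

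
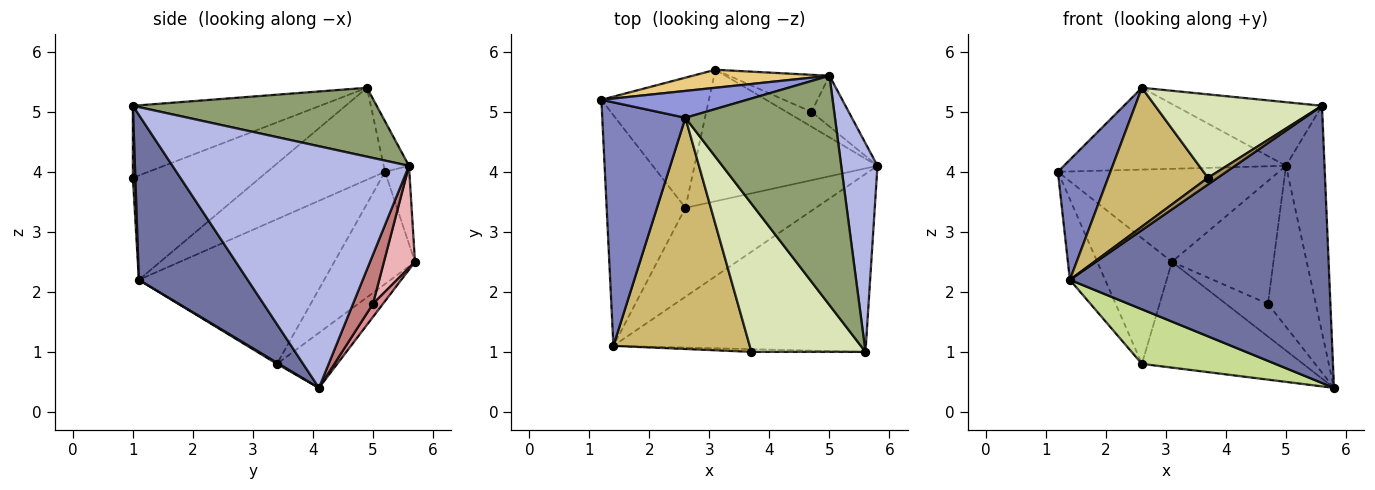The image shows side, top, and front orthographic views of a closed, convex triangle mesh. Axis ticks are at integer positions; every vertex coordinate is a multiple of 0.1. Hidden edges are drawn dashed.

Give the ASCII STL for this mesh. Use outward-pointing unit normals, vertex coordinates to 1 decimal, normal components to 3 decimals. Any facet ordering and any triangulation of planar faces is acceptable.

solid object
 facet normal 0.333 -0.794 -0.509
  outer loop
   vertex 1.4 1.1 2.2
   vertex 5.8 4.1 0.4
   vertex 5.6 1.0 5.1
  endloop
 endfacet
 facet normal -0.704 -0.314 0.637
  outer loop
   vertex 1.4 1.1 2.2
   vertex 2.6 4.9 5.4
   vertex 1.2 5.2 4.0
  endloop
 endfacet
 facet normal -0.108 0.945 0.310
  outer loop
   vertex 5.0 5.6 4.1
   vertex 1.2 5.2 4.0
   vertex 2.6 4.9 5.4
  endloop
 endfacet
 facet normal 0.976 0.159 0.147
  outer loop
   vertex 5.0 5.6 4.1
   vertex 5.6 1.0 5.1
   vertex 5.8 4.1 0.4
  endloop
 endfacet
 facet normal 0.406 0.244 0.881
  outer loop
   vertex 5.0 5.6 4.1
   vertex 2.6 4.9 5.4
   vertex 5.6 1.0 5.1
  endloop
 endfacet
 facet normal -0.866 0.165 -0.472
  outer loop
   vertex 2.6 3.4 0.8
   vertex 1.4 1.1 2.2
   vertex 1.2 5.2 4.0
  endloop
 endfacet
 facet normal 0.008 -0.523 -0.852
  outer loop
   vertex 2.6 3.4 0.8
   vertex 5.8 4.1 0.4
   vertex 1.4 1.1 2.2
  endloop
 endfacet
 facet normal -0.482 -0.430 0.763
  outer loop
   vertex 3.7 1.0 3.9
   vertex 5.6 1.0 5.1
   vertex 2.6 4.9 5.4
  endloop
 endfacet
 facet normal 0.230 -0.902 -0.365
  outer loop
   vertex 3.7 1.0 3.9
   vertex 1.4 1.1 2.2
   vertex 5.6 1.0 5.1
  endloop
 endfacet
 facet normal -0.549 -0.430 0.717
  outer loop
   vertex 3.7 1.0 3.9
   vertex 2.6 4.9 5.4
   vertex 1.4 1.1 2.2
  endloop
 endfacet
 facet normal -0.108 0.976 0.189
  outer loop
   vertex 3.1 5.7 2.5
   vertex 1.2 5.2 4.0
   vertex 5.0 5.6 4.1
  endloop
 endfacet
 facet normal -0.600 0.556 -0.575
  outer loop
   vertex 3.1 5.7 2.5
   vertex 2.6 3.4 0.8
   vertex 1.2 5.2 4.0
  endloop
 endfacet
 facet normal -0.228 0.610 -0.759
  outer loop
   vertex 3.1 5.7 2.5
   vertex 5.8 4.1 0.4
   vertex 2.6 3.4 0.8
  endloop
 endfacet
 facet normal 0.370 0.886 -0.279
  outer loop
   vertex 4.7 5.0 1.8
   vertex 5.0 5.6 4.1
   vertex 5.8 4.1 0.4
  endloop
 endfacet
 facet normal 0.212 0.889 -0.405
  outer loop
   vertex 4.7 5.0 1.8
   vertex 5.8 4.1 0.4
   vertex 3.1 5.7 2.5
  endloop
 endfacet
 facet normal 0.281 0.919 -0.276
  outer loop
   vertex 4.7 5.0 1.8
   vertex 3.1 5.7 2.5
   vertex 5.0 5.6 4.1
  endloop
 endfacet
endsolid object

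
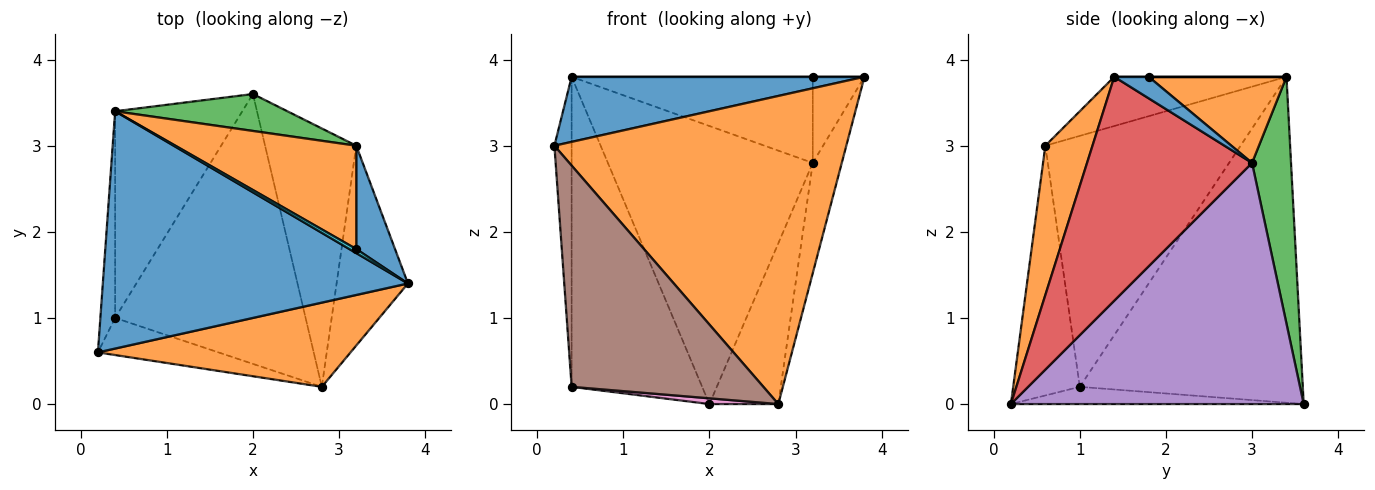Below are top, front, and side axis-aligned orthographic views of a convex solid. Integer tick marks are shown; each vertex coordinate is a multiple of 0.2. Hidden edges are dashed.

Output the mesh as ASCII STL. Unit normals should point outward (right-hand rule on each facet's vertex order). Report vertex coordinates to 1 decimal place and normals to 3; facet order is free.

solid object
 facet normal -0.154 -0.261 0.953
  outer loop
   vertex 0.4 3.4 3.8
   vertex 0.2 0.6 3.0
   vertex 3.8 1.4 3.8
  endloop
 endfacet
 facet normal 0.154 -0.953 0.260
  outer loop
   vertex 2.8 0.2 0.0
   vertex 3.8 1.4 3.8
   vertex 0.2 0.6 3.0
  endloop
 endfacet
 facet normal 0.185 0.974 0.129
  outer loop
   vertex 3.2 3.0 2.8
   vertex 2.0 3.6 0.0
   vertex 0.4 3.4 3.8
  endloop
 endfacet
 facet normal 0.940 0.165 -0.299
  outer loop
   vertex 3.2 3.0 2.8
   vertex 3.8 1.4 3.8
   vertex 2.8 0.2 0.0
  endloop
 endfacet
 facet normal 0.913 0.215 -0.345
  outer loop
   vertex 3.2 3.0 2.8
   vertex 2.8 0.2 0.0
   vertex 2.0 3.6 0.0
  endloop
 endfacet
 facet normal -0.324 -0.933 -0.156
  outer loop
   vertex 0.4 1.0 0.2
   vertex 2.8 0.2 0.0
   vertex 0.2 0.6 3.0
  endloop
 endfacet
 facet normal -0.090 -0.021 -0.996
  outer loop
   vertex 0.4 1.0 0.2
   vertex 2.0 3.6 0.0
   vertex 2.8 0.2 0.0
  endloop
 endfacet
 facet normal -0.994 0.088 -0.058
  outer loop
   vertex 0.4 1.0 0.2
   vertex 0.2 0.6 3.0
   vertex 0.4 3.4 3.8
  endloop
 endfacet
 facet normal -0.818 0.479 -0.319
  outer loop
   vertex 0.4 1.0 0.2
   vertex 0.4 3.4 3.8
   vertex 2.0 3.6 0.0
  endloop
 endfacet
 facet normal 0.000 0.000 1.000
  outer loop
   vertex 3.2 1.8 3.8
   vertex 0.4 3.4 3.8
   vertex 3.8 1.4 3.8
  endloop
 endfacet
 facet normal 0.393 0.589 0.707
  outer loop
   vertex 3.2 1.8 3.8
   vertex 3.8 1.4 3.8
   vertex 3.2 3.0 2.8
  endloop
 endfacet
 facet normal 0.344 0.601 0.721
  outer loop
   vertex 3.2 1.8 3.8
   vertex 3.2 3.0 2.8
   vertex 0.4 3.4 3.8
  endloop
 endfacet
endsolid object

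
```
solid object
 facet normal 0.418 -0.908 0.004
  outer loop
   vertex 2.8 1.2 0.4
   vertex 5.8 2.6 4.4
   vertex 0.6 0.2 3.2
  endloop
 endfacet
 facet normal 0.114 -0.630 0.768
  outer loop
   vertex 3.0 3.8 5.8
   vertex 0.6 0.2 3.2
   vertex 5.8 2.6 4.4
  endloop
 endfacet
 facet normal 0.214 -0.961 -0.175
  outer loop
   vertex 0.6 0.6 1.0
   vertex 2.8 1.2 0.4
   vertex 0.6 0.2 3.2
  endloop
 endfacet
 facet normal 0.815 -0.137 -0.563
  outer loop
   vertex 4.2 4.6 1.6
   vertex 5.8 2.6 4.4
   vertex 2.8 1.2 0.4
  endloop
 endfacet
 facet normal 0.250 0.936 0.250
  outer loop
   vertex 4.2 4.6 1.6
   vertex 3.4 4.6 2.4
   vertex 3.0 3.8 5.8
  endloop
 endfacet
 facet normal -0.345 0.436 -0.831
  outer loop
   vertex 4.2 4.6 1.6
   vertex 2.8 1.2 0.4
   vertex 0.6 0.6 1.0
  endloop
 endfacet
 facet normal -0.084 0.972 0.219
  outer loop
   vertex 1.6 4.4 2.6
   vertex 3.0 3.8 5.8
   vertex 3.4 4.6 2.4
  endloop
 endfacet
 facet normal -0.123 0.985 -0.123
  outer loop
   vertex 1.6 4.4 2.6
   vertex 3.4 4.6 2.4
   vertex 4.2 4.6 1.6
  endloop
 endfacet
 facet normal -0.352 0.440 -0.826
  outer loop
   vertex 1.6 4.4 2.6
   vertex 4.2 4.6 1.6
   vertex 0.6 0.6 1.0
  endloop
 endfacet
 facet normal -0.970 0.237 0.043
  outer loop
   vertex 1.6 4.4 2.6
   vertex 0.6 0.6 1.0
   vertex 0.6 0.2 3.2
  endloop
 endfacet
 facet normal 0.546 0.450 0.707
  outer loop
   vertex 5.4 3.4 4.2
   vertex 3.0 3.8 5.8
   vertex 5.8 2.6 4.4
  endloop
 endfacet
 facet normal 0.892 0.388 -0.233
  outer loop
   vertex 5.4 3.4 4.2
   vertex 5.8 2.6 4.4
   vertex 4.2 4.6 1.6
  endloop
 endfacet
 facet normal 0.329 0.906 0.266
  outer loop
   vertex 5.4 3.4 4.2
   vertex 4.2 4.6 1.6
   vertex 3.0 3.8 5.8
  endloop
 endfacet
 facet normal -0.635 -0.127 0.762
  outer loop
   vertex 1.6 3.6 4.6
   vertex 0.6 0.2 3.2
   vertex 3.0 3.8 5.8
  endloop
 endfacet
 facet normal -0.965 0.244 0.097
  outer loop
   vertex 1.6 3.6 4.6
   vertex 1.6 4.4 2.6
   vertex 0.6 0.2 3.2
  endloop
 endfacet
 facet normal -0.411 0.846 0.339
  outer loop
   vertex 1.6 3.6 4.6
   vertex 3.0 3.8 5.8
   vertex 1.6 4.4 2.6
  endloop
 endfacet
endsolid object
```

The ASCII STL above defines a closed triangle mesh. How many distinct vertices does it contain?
10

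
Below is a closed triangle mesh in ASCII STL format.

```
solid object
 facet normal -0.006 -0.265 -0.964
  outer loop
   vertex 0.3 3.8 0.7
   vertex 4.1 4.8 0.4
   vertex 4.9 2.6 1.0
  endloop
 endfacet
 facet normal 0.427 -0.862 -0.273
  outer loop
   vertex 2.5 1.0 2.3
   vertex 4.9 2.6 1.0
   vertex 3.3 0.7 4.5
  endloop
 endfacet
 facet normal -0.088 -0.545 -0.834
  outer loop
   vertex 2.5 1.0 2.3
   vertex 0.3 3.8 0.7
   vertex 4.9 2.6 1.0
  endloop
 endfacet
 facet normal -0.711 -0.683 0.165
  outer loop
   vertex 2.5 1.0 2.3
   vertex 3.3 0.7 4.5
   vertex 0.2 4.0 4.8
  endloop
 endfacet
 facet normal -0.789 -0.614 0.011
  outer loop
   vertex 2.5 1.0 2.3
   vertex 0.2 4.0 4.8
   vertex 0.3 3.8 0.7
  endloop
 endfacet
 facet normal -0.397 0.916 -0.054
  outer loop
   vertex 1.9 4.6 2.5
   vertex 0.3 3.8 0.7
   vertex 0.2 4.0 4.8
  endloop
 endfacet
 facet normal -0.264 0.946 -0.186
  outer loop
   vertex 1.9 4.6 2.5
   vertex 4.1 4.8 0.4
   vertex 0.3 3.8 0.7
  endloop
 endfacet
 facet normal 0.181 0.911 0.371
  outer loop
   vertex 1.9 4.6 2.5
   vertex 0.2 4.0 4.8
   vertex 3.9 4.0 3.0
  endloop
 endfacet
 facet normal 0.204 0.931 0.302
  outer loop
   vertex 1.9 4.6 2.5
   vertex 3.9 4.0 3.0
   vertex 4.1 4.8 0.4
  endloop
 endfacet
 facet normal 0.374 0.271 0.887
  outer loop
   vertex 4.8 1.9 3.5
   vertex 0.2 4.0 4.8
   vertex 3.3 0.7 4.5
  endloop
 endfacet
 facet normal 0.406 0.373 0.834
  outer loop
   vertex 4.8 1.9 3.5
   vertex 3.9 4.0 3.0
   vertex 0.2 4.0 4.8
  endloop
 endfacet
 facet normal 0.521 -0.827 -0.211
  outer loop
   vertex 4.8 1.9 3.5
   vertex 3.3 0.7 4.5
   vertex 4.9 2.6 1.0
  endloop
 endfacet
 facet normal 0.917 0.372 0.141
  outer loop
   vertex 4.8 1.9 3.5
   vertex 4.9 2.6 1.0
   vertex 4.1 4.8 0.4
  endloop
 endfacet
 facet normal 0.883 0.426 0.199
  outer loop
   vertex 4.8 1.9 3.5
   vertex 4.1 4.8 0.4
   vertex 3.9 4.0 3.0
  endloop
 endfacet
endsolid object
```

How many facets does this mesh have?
14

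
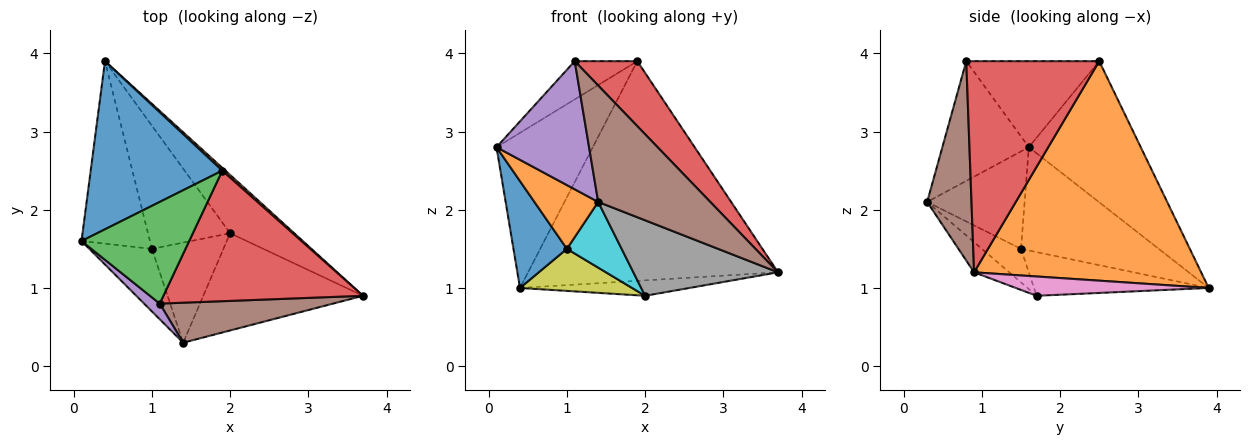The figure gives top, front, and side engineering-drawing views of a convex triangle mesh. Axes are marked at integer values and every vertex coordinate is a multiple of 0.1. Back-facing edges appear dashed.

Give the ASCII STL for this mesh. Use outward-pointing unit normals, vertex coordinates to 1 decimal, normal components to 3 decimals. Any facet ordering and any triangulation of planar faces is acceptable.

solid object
 facet normal -0.619 0.533 0.577
  outer loop
   vertex 1.9 2.5 3.9
   vertex 0.4 3.9 1.0
   vertex 0.1 1.6 2.8
  endloop
 endfacet
 facet normal 0.672 0.740 0.010
  outer loop
   vertex 1.9 2.5 3.9
   vertex 3.7 0.9 1.2
   vertex 0.4 3.9 1.0
  endloop
 endfacet
 facet normal -0.599 0.282 0.750
  outer loop
   vertex 1.1 0.8 3.9
   vertex 1.9 2.5 3.9
   vertex 0.1 1.6 2.8
  endloop
 endfacet
 facet normal 0.688 -0.324 0.650
  outer loop
   vertex 1.1 0.8 3.9
   vertex 3.7 0.9 1.2
   vertex 1.9 2.5 3.9
  endloop
 endfacet
 facet normal -0.680 -0.728 0.089
  outer loop
   vertex 1.4 0.3 2.1
   vertex 1.1 0.8 3.9
   vertex 0.1 1.6 2.8
  endloop
 endfacet
 facet normal 0.350 -0.886 0.304
  outer loop
   vertex 1.4 0.3 2.1
   vertex 3.7 0.9 1.2
   vertex 1.1 0.8 3.9
  endloop
 endfacet
 facet normal 0.279 0.245 -0.928
  outer loop
   vertex 2.0 1.7 0.9
   vertex 0.4 3.9 1.0
   vertex 3.7 0.9 1.2
  endloop
 endfacet
 facet normal -0.148 -0.606 -0.781
  outer loop
   vertex 2.0 1.7 0.9
   vertex 3.7 0.9 1.2
   vertex 1.4 0.3 2.1
  endloop
 endfacet
 facet normal -0.450 -0.289 -0.845
  outer loop
   vertex 1.0 1.5 1.5
   vertex 0.4 3.9 1.0
   vertex 2.0 1.7 0.9
  endloop
 endfacet
 facet normal -0.365 -0.511 -0.778
  outer loop
   vertex 1.0 1.5 1.5
   vertex 2.0 1.7 0.9
   vertex 1.4 0.3 2.1
  endloop
 endfacet
 facet normal -0.793 -0.308 -0.525
  outer loop
   vertex 1.0 1.5 1.5
   vertex 0.1 1.6 2.8
   vertex 0.4 3.9 1.0
  endloop
 endfacet
 facet normal -0.737 -0.482 -0.473
  outer loop
   vertex 1.0 1.5 1.5
   vertex 1.4 0.3 2.1
   vertex 0.1 1.6 2.8
  endloop
 endfacet
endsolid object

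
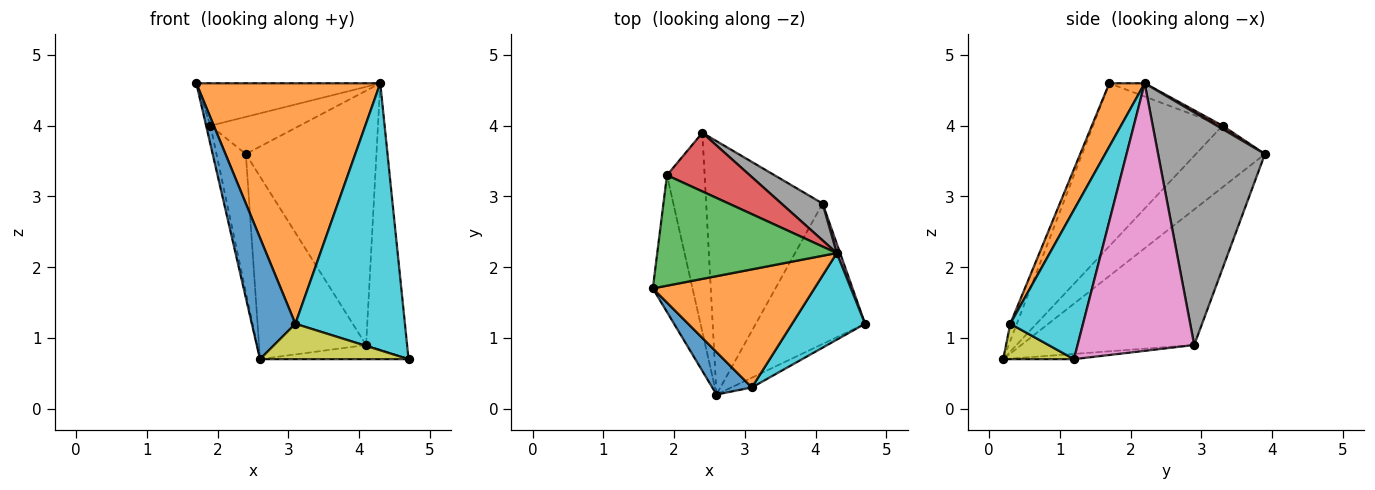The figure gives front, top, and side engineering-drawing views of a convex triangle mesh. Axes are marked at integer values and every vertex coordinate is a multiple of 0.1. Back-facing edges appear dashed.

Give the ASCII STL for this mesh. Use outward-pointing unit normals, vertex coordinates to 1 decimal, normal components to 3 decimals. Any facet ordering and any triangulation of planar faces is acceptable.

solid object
 facet normal -0.971 0.033 -0.237
  outer loop
   vertex 1.9 3.3 4.0
   vertex 2.6 0.2 0.7
   vertex 1.7 1.7 4.6
  endloop
 endfacet
 facet normal -0.802 0.341 -0.491
  outer loop
   vertex 1.9 3.3 4.0
   vertex 2.4 3.9 3.6
   vertex 2.6 0.2 0.7
  endloop
 endfacet
 facet normal -0.069 0.358 0.931
  outer loop
   vertex 1.9 3.3 4.0
   vertex 1.7 1.7 4.6
   vertex 4.3 2.2 4.6
  endloop
 endfacet
 facet normal 0.034 0.535 0.844
  outer loop
   vertex 1.9 3.3 4.0
   vertex 4.3 2.2 4.6
   vertex 2.4 3.9 3.6
  endloop
 endfacet
 facet normal -0.048 0.100 -0.994
  outer loop
   vertex 4.1 2.9 0.9
   vertex 4.7 1.2 0.7
   vertex 2.6 0.2 0.7
  endloop
 endfacet
 facet normal -0.687 0.425 -0.590
  outer loop
   vertex 4.1 2.9 0.9
   vertex 2.6 0.2 0.7
   vertex 2.4 3.9 3.6
  endloop
 endfacet
 facet normal 0.943 0.332 0.012
  outer loop
   vertex 4.1 2.9 0.9
   vertex 4.3 2.2 4.6
   vertex 4.7 1.2 0.7
  endloop
 endfacet
 facet normal 0.629 0.769 0.111
  outer loop
   vertex 4.1 2.9 0.9
   vertex 2.4 3.9 3.6
   vertex 4.3 2.2 4.6
  endloop
 endfacet
 facet normal 0.417 -0.876 -0.242
  outer loop
   vertex 3.1 0.3 1.2
   vertex 2.6 0.2 0.7
   vertex 4.7 1.2 0.7
  endloop
 endfacet
 facet normal 0.534 -0.804 0.261
  outer loop
   vertex 3.1 0.3 1.2
   vertex 4.7 1.2 0.7
   vertex 4.3 2.2 4.6
  endloop
 endfacet
 facet normal -0.140 -0.935 0.327
  outer loop
   vertex 3.1 0.3 1.2
   vertex 1.7 1.7 4.6
   vertex 2.6 0.2 0.7
  endloop
 endfacet
 facet normal 0.170 -0.885 0.434
  outer loop
   vertex 3.1 0.3 1.2
   vertex 4.3 2.2 4.6
   vertex 1.7 1.7 4.6
  endloop
 endfacet
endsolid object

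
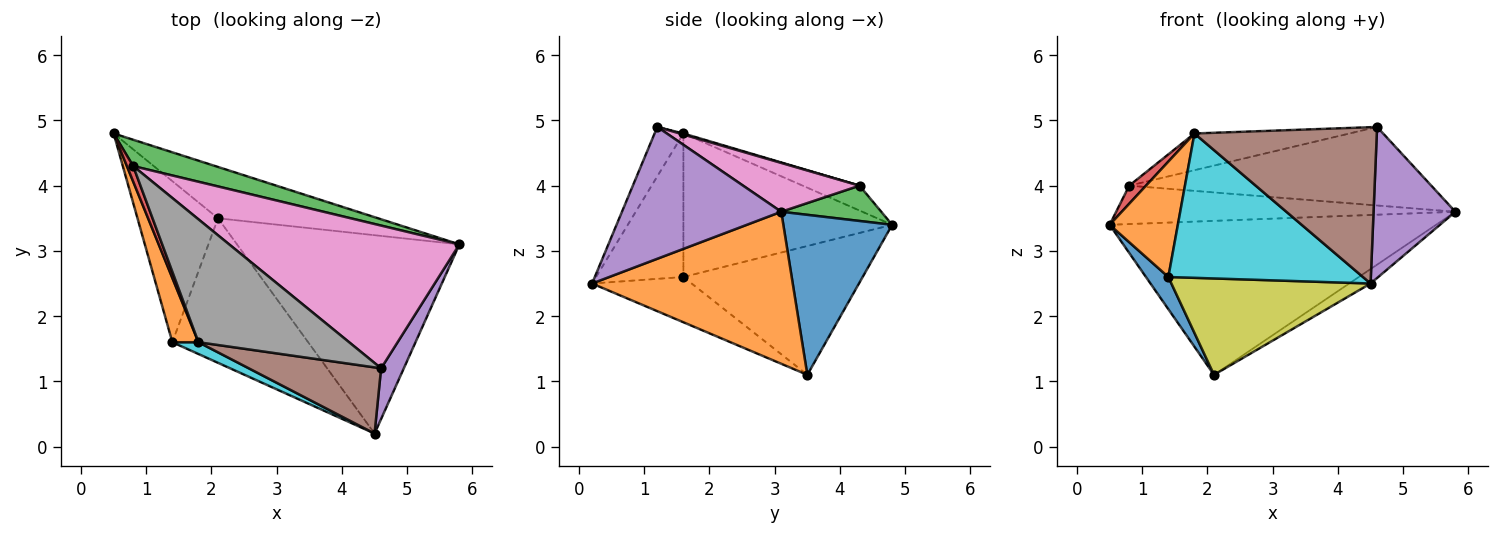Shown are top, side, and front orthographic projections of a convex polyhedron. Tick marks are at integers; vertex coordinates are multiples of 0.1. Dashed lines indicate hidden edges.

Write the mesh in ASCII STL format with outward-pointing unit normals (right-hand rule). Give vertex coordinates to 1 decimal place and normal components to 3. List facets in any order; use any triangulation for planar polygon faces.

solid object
 facet normal 0.302 0.905 -0.302
  outer loop
   vertex 2.1 3.5 1.1
   vertex 0.5 4.8 3.4
   vertex 5.8 3.1 3.6
  endloop
 endfacet
 facet normal 0.563 0.060 -0.824
  outer loop
   vertex 2.1 3.5 1.1
   vertex 5.8 3.1 3.6
   vertex 4.5 0.2 2.5
  endloop
 endfacet
 facet normal 0.236 0.801 0.550
  outer loop
   vertex 0.8 4.3 4.0
   vertex 5.8 3.1 3.6
   vertex 0.5 4.8 3.4
  endloop
 endfacet
 facet normal -0.932 -0.275 0.237
  outer loop
   vertex 0.8 4.3 4.0
   vertex 0.5 4.8 3.4
   vertex 1.8 1.6 4.8
  endloop
 endfacet
 facet normal 0.879 -0.452 0.152
  outer loop
   vertex 4.6 1.2 4.9
   vertex 4.5 0.2 2.5
   vertex 5.8 3.1 3.6
  endloop
 endfacet
 facet normal -0.144 -0.911 0.386
  outer loop
   vertex 4.6 1.2 4.9
   vertex 1.8 1.6 4.8
   vertex 4.5 0.2 2.5
  endloop
 endfacet
 facet normal 0.183 0.474 0.861
  outer loop
   vertex 4.6 1.2 4.9
   vertex 5.8 3.1 3.6
   vertex 0.8 4.3 4.0
  endloop
 endfacet
 facet normal 0.007 0.286 0.958
  outer loop
   vertex 4.6 1.2 4.9
   vertex 0.8 4.3 4.0
   vertex 1.8 1.6 4.8
  endloop
 endfacet
 facet normal -0.267 -0.535 -0.802
  outer loop
   vertex 1.4 1.6 2.6
   vertex 2.1 3.5 1.1
   vertex 4.5 0.2 2.5
  endloop
 endfacet
 facet normal -0.408 -0.910 0.074
  outer loop
   vertex 1.4 1.6 2.6
   vertex 4.5 0.2 2.5
   vertex 1.8 1.6 4.8
  endloop
 endfacet
 facet normal -0.843 -0.105 -0.527
  outer loop
   vertex 1.4 1.6 2.6
   vertex 0.5 4.8 3.4
   vertex 2.1 3.5 1.1
  endloop
 endfacet
 facet normal -0.937 -0.306 0.170
  outer loop
   vertex 1.4 1.6 2.6
   vertex 1.8 1.6 4.8
   vertex 0.5 4.8 3.4
  endloop
 endfacet
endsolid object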